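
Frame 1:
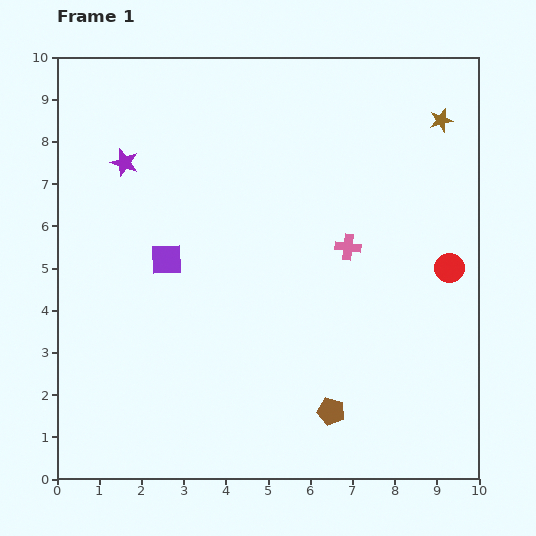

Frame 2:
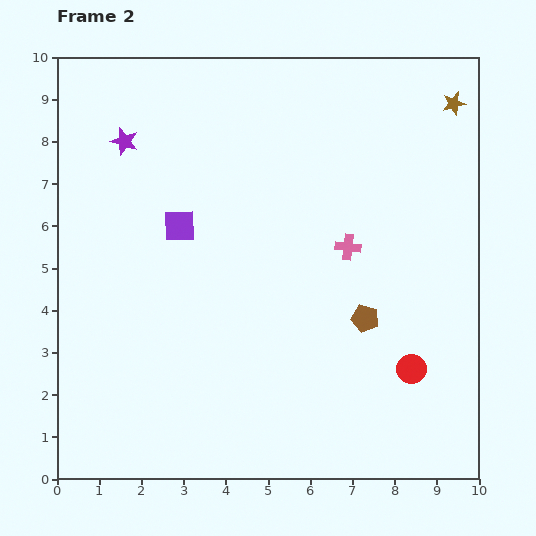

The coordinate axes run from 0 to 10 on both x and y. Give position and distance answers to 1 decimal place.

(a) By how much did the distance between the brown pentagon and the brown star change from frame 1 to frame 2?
-1.9

Distance in frame 1: 7.4. Distance in frame 2: 5.5.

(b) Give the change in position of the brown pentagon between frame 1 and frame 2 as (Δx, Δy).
(0.8, 2.2)

The brown pentagon was at (6.5, 1.6) in frame 1 and (7.3, 3.8) in frame 2.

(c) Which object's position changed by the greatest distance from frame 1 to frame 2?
the red circle

(moved 2.6; next 2.3)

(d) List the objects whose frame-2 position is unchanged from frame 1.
the pink cross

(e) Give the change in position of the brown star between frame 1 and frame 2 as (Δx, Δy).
(0.3, 0.4)

The brown star was at (9.1, 8.5) in frame 1 and (9.4, 8.9) in frame 2.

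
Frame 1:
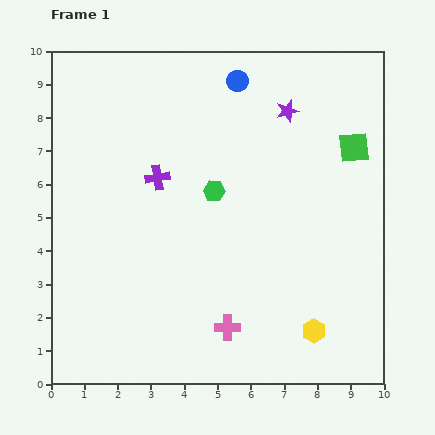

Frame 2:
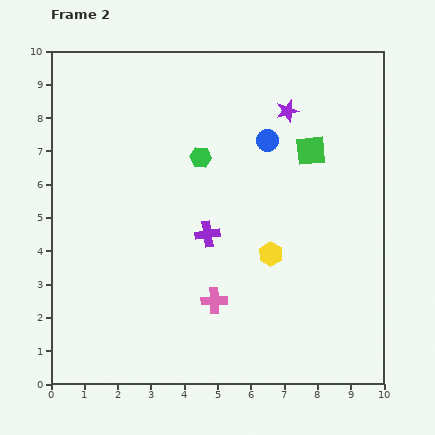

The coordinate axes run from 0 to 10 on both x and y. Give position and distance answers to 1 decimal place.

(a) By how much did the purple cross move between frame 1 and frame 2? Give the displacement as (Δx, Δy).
(1.5, -1.7)

The purple cross was at (3.2, 6.2) in frame 1 and (4.7, 4.5) in frame 2.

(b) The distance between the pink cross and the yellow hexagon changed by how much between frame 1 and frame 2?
-0.4

Distance in frame 1: 2.6. Distance in frame 2: 2.2.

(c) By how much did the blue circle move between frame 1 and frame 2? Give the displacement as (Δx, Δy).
(0.9, -1.8)

The blue circle was at (5.6, 9.1) in frame 1 and (6.5, 7.3) in frame 2.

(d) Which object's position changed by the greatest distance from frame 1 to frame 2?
the yellow hexagon

(moved 2.6; next 2.3)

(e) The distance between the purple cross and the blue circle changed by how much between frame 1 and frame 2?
-0.5

Distance in frame 1: 3.8. Distance in frame 2: 3.3.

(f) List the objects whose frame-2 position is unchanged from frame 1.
the purple star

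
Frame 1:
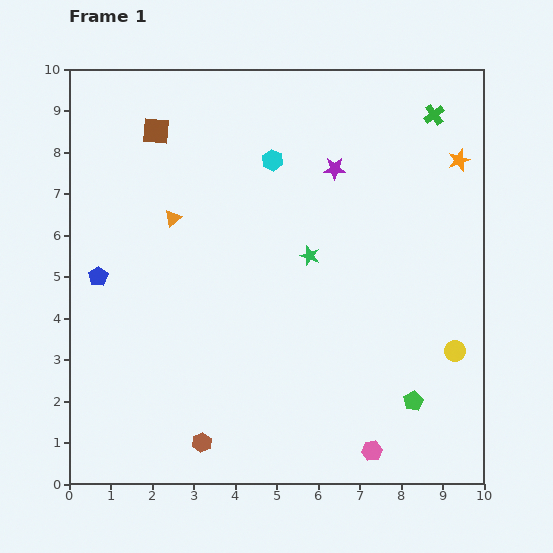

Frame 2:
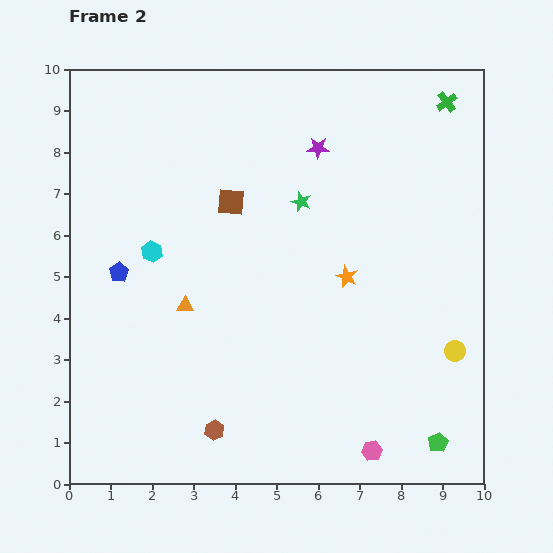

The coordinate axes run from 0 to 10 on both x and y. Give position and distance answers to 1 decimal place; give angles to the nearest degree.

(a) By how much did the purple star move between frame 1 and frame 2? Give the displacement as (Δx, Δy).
(-0.4, 0.5)

The purple star was at (6.4, 7.6) in frame 1 and (6.0, 8.1) in frame 2.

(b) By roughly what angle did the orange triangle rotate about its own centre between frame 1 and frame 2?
38° clockwise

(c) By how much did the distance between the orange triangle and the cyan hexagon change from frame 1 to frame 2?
-1.3

Distance in frame 1: 2.8. Distance in frame 2: 1.5.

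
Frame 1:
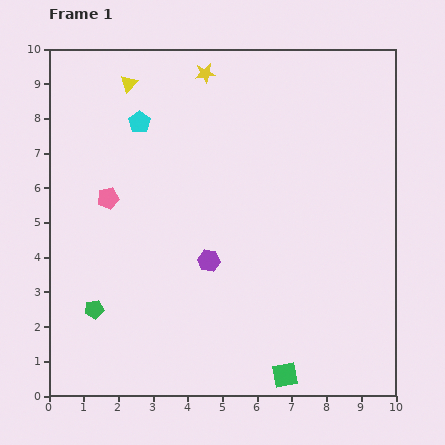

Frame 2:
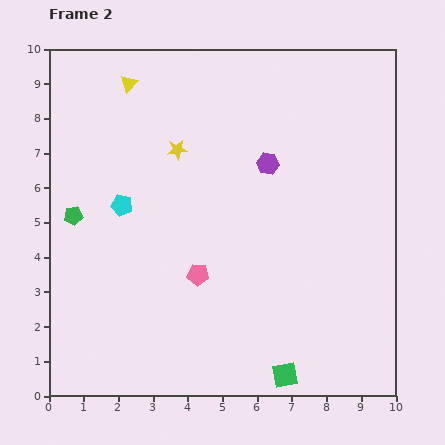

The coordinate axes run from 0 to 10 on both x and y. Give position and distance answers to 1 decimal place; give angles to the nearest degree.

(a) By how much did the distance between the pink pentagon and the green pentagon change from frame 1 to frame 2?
+0.8

Distance in frame 1: 3.2. Distance in frame 2: 4.0.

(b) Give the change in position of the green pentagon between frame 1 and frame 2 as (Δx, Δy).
(-0.6, 2.7)

The green pentagon was at (1.3, 2.5) in frame 1 and (0.7, 5.2) in frame 2.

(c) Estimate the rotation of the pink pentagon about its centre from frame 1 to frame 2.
18° clockwise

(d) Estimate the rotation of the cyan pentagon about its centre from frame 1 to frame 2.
22° counter-clockwise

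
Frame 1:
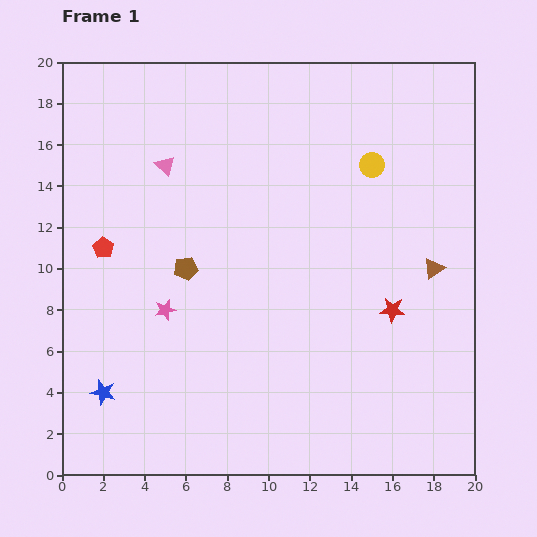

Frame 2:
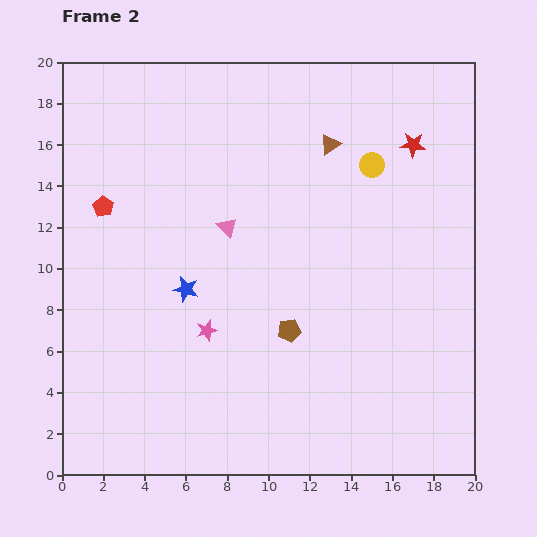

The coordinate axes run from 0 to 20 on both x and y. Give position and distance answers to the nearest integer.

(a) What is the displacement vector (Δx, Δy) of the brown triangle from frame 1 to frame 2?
(-5, 6)

The brown triangle was at (18, 10) in frame 1 and (13, 16) in frame 2.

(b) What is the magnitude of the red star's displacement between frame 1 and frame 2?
8

The red star moved from (16, 8) to (17, 16), a distance of √(1² + 8²) ≈ 8.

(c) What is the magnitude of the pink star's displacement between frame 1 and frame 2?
2

The pink star moved from (5, 8) to (7, 7), a distance of √(2² + 1²) ≈ 2.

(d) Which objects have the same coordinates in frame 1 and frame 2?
the yellow circle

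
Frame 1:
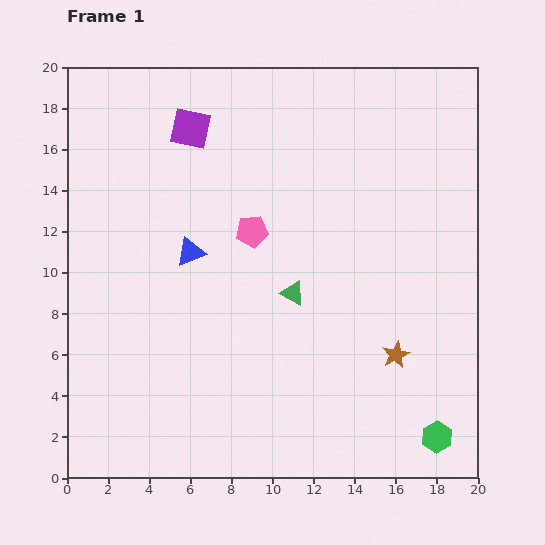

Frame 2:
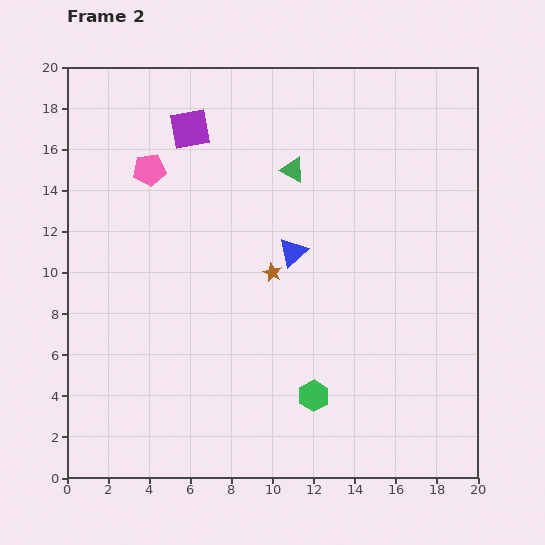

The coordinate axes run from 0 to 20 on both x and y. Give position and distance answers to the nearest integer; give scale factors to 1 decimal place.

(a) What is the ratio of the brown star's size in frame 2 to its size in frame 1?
0.7×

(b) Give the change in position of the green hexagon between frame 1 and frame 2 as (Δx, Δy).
(-6, 2)

The green hexagon was at (18, 2) in frame 1 and (12, 4) in frame 2.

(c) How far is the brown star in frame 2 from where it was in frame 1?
7

The brown star moved from (16, 6) to (10, 10), a distance of √(6² + 4²) ≈ 7.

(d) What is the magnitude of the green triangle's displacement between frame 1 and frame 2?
6

The green triangle moved from (11, 9) to (11, 15), a distance of √(0² + 6²) ≈ 6.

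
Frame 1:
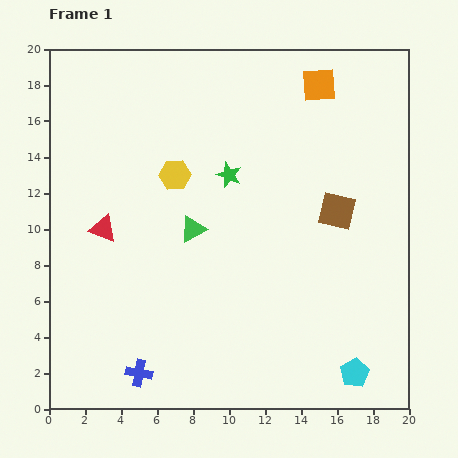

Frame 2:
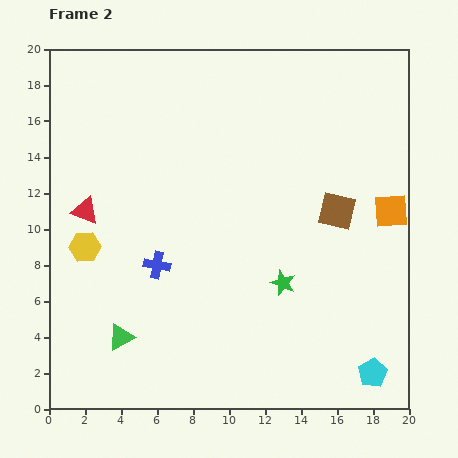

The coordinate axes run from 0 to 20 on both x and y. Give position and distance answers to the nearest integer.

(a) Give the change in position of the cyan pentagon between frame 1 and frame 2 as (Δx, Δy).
(1, 0)

The cyan pentagon was at (17, 2) in frame 1 and (18, 2) in frame 2.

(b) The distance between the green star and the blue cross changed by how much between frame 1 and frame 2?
-5

Distance in frame 1: 12. Distance in frame 2: 7.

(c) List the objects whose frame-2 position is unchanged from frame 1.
the brown square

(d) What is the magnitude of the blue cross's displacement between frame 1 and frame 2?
6

The blue cross moved from (5, 2) to (6, 8), a distance of √(1² + 6²) ≈ 6.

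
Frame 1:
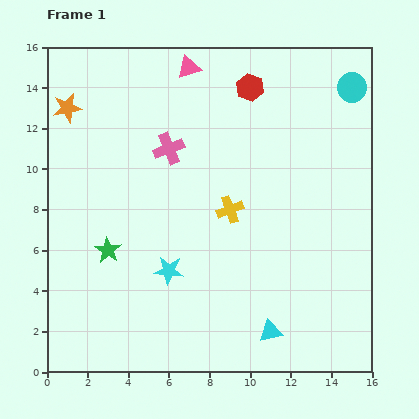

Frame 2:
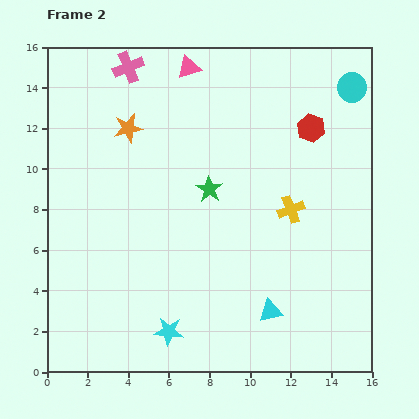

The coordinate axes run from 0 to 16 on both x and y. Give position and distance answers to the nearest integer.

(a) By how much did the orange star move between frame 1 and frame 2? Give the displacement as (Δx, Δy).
(3, -1)

The orange star was at (1, 13) in frame 1 and (4, 12) in frame 2.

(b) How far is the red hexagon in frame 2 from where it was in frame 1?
4

The red hexagon moved from (10, 14) to (13, 12), a distance of √(3² + 2²) ≈ 4.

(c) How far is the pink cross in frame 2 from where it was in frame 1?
4

The pink cross moved from (6, 11) to (4, 15), a distance of √(2² + 4²) ≈ 4.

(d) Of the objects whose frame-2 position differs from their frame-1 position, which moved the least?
the cyan triangle

(moved 1)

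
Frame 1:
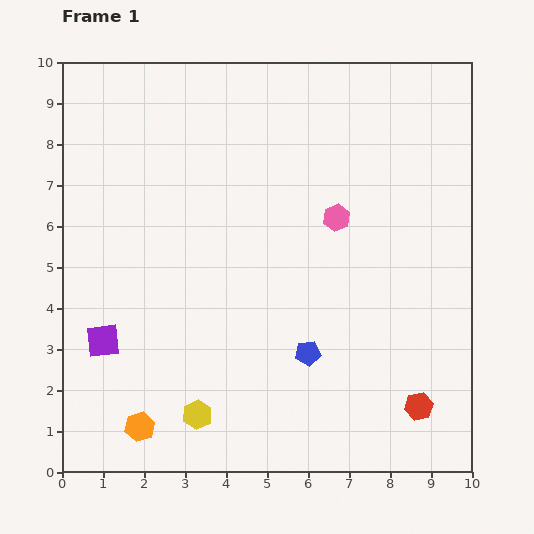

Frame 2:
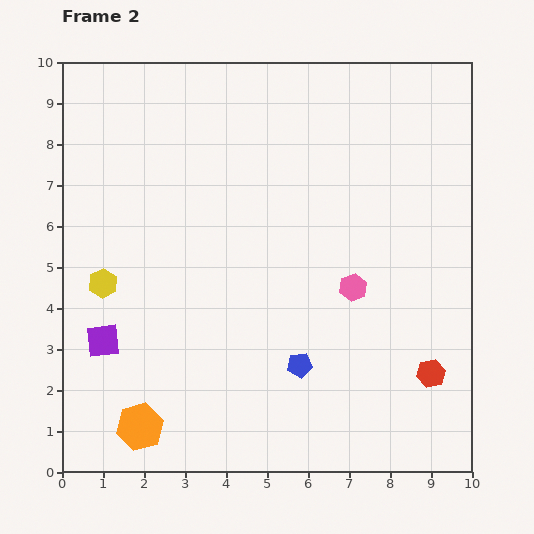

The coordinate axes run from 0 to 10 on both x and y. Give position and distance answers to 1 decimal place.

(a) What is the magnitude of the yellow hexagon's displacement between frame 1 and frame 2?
3.9

The yellow hexagon moved from (3.3, 1.4) to (1.0, 4.6), a distance of √(2.3² + 3.2²) ≈ 3.9.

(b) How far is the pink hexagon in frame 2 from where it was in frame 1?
1.7

The pink hexagon moved from (6.7, 6.2) to (7.1, 4.5), a distance of √(0.4² + 1.7²) ≈ 1.7.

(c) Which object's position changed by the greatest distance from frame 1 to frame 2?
the yellow hexagon

(moved 3.9; next 1.7)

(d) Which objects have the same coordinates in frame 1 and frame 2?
the orange hexagon, the purple square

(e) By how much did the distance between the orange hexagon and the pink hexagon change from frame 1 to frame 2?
-0.8

Distance in frame 1: 7.0. Distance in frame 2: 6.2.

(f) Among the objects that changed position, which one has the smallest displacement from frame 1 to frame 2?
the blue pentagon

(moved 0.4)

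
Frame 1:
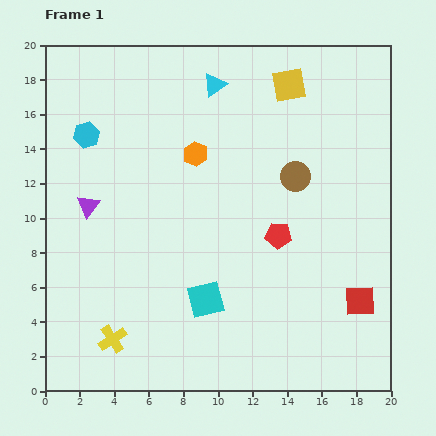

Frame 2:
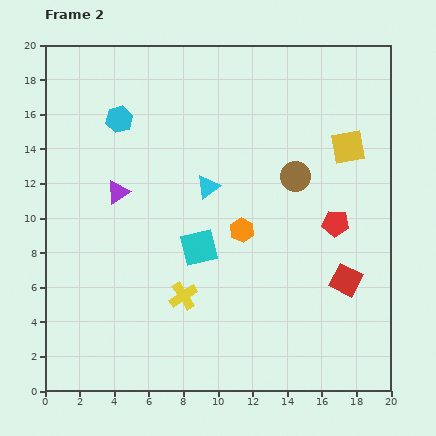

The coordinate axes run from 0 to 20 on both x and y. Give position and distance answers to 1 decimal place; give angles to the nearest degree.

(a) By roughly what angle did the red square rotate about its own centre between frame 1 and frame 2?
30° clockwise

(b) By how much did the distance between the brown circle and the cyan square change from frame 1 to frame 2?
-1.9

Distance in frame 1: 8.8. Distance in frame 2: 6.9.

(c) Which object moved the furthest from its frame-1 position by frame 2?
the cyan triangle

(moved 5.9; next 5.2)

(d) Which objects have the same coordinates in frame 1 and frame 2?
the brown circle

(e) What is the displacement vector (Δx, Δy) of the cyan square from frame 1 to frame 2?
(-0.4, 3.0)

The cyan square was at (9.3, 5.3) in frame 1 and (8.9, 8.3) in frame 2.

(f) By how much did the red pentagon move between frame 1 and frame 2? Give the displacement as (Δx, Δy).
(3.3, 0.7)

The red pentagon was at (13.5, 9.0) in frame 1 and (16.8, 9.7) in frame 2.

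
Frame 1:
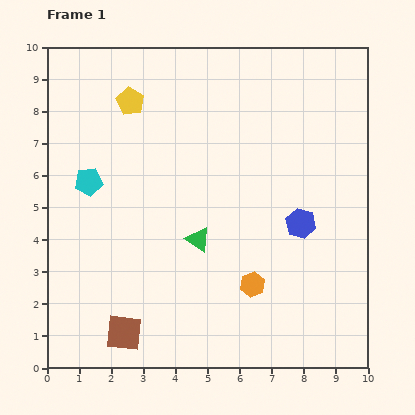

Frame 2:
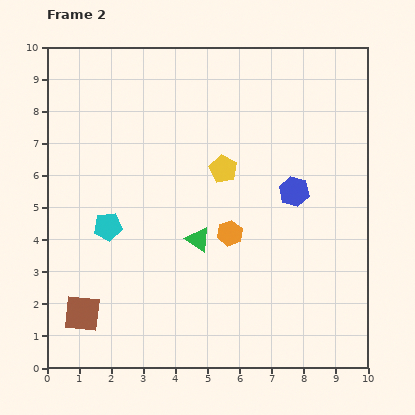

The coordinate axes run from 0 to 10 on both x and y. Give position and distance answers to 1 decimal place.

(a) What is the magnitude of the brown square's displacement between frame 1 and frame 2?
1.4

The brown square moved from (2.4, 1.1) to (1.1, 1.7), a distance of √(1.3² + 0.6²) ≈ 1.4.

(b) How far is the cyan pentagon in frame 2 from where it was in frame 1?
1.5

The cyan pentagon moved from (1.3, 5.8) to (1.9, 4.4), a distance of √(0.6² + 1.4²) ≈ 1.5.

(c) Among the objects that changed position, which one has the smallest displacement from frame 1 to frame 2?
the blue hexagon

(moved 1.0)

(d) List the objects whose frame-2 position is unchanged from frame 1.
the green triangle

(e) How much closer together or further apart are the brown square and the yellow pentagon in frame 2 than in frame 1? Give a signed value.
-0.9

Distance in frame 1: 7.2. Distance in frame 2: 6.3.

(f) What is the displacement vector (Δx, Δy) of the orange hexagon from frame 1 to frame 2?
(-0.7, 1.6)

The orange hexagon was at (6.4, 2.6) in frame 1 and (5.7, 4.2) in frame 2.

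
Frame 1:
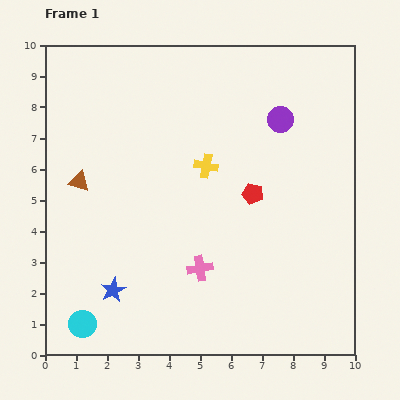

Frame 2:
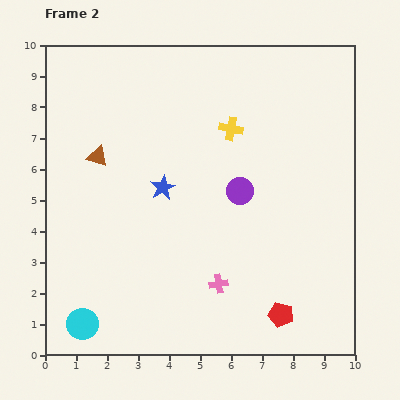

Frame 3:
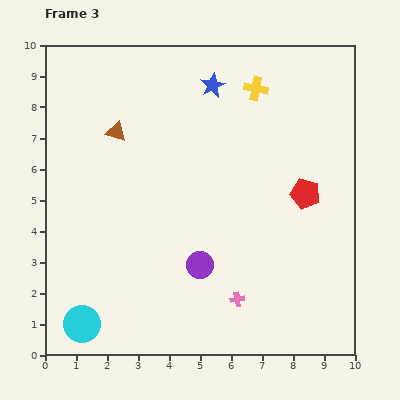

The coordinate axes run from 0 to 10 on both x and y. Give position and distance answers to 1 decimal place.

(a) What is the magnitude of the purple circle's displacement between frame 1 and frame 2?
2.6

The purple circle moved from (7.6, 7.6) to (6.3, 5.3), a distance of √(1.3² + 2.3²) ≈ 2.6.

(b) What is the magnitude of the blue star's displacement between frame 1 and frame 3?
7.3

The blue star moved from (2.2, 2.1) to (5.4, 8.7), a distance of √(3.2² + 6.6²) ≈ 7.3.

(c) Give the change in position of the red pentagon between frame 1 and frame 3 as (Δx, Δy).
(1.7, 0.0)

The red pentagon was at (6.7, 5.2) in frame 1 and (8.4, 5.2) in frame 3.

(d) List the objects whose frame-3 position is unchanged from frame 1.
the cyan circle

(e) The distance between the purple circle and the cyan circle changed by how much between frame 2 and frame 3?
-2.5

Distance in frame 2: 6.7. Distance in frame 3: 4.2.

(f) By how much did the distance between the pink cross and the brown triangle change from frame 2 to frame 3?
+1.0

Distance in frame 2: 5.7. Distance in frame 3: 6.7.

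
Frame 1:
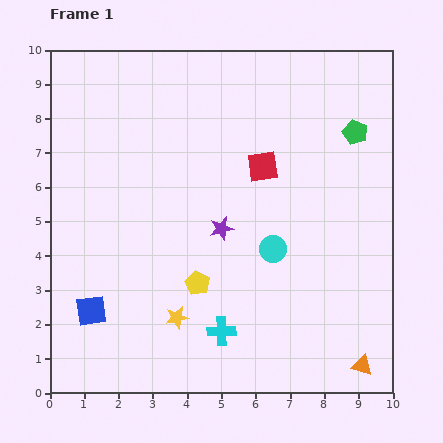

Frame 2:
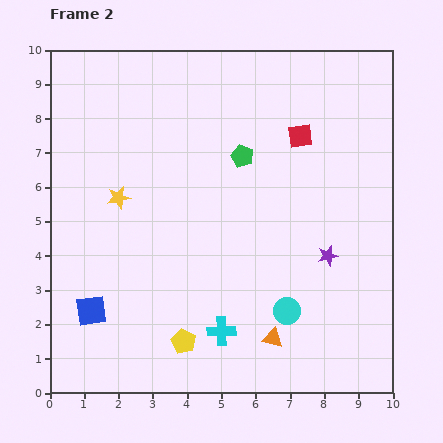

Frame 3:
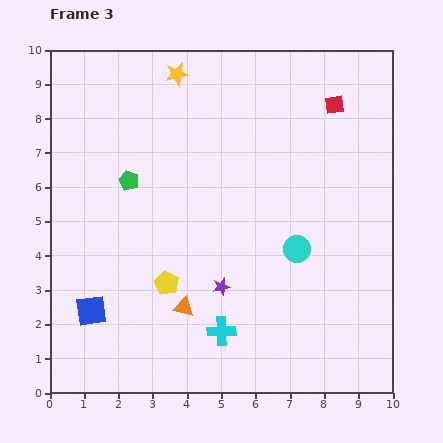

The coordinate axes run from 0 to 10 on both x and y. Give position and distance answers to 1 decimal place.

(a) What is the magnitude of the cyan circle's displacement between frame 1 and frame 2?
1.8

The cyan circle moved from (6.5, 4.2) to (6.9, 2.4), a distance of √(0.4² + 1.8²) ≈ 1.8.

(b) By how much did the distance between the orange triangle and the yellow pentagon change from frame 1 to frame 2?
-2.8

Distance in frame 1: 5.4. Distance in frame 2: 2.6.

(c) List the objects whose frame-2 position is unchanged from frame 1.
the blue square, the cyan cross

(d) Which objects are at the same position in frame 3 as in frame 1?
the blue square, the cyan cross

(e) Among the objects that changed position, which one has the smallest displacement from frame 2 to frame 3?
the red square

(moved 1.3)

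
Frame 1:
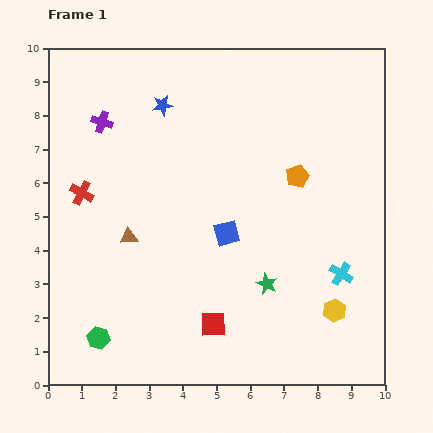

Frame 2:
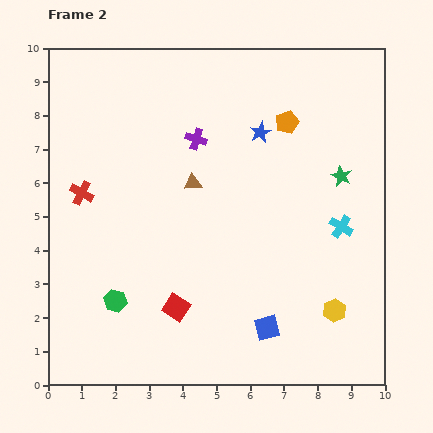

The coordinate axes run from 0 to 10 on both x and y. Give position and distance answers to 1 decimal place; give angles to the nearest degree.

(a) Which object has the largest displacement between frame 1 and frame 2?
the green star

(moved 3.9; next 3.0)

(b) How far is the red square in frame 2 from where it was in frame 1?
1.2

The red square moved from (4.9, 1.8) to (3.8, 2.3), a distance of √(1.1² + 0.5²) ≈ 1.2.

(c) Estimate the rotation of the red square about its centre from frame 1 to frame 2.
33° clockwise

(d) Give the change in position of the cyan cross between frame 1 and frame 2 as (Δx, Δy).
(0.0, 1.4)

The cyan cross was at (8.7, 3.3) in frame 1 and (8.7, 4.7) in frame 2.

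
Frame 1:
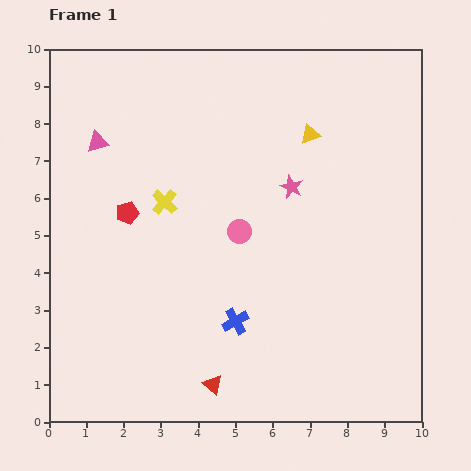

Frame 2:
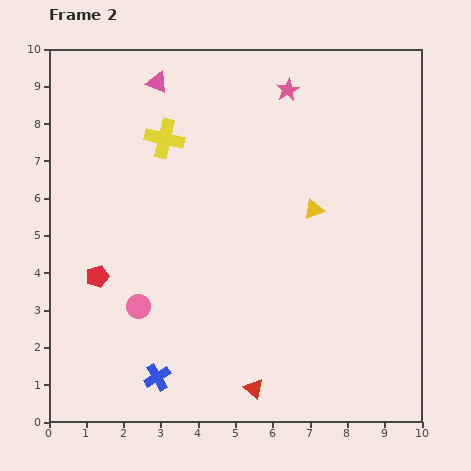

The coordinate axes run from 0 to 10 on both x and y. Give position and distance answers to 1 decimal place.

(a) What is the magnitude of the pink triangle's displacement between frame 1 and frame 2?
2.3

The pink triangle moved from (1.3, 7.5) to (2.9, 9.1), a distance of √(1.6² + 1.6²) ≈ 2.3.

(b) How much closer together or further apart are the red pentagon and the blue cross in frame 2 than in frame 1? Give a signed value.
-1.0

Distance in frame 1: 4.1. Distance in frame 2: 3.1.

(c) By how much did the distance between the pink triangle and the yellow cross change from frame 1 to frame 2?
-0.9

Distance in frame 1: 2.4. Distance in frame 2: 1.5.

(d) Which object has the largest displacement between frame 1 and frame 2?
the pink circle

(moved 3.4; next 2.6)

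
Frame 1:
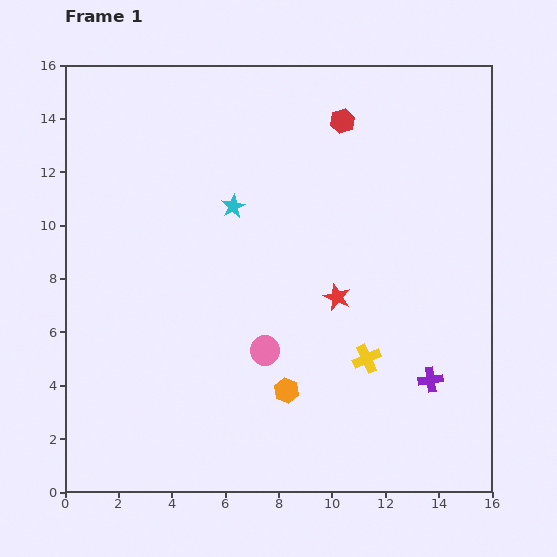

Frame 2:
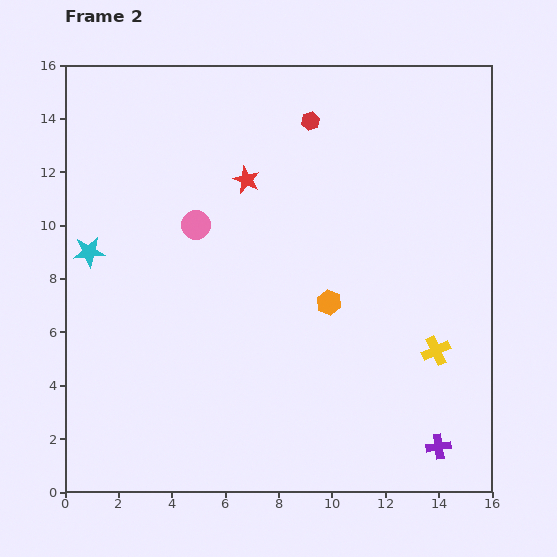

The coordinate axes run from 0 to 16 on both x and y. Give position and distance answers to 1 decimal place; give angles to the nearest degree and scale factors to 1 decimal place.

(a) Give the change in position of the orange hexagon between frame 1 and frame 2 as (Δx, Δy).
(1.6, 3.3)

The orange hexagon was at (8.3, 3.8) in frame 1 and (9.9, 7.1) in frame 2.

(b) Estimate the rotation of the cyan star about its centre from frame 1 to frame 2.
22° clockwise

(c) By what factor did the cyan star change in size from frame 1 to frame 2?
1.3×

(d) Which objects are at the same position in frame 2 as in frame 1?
none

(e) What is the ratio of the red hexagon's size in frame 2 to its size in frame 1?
0.7×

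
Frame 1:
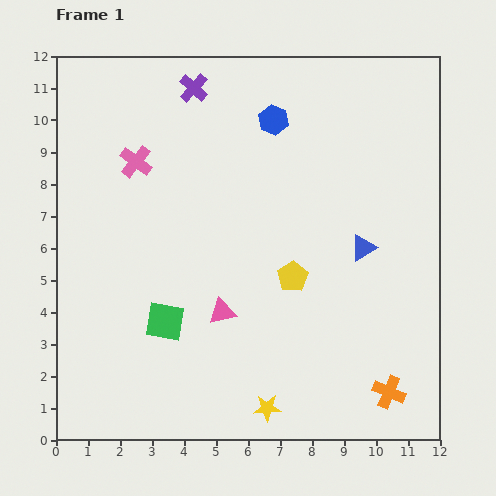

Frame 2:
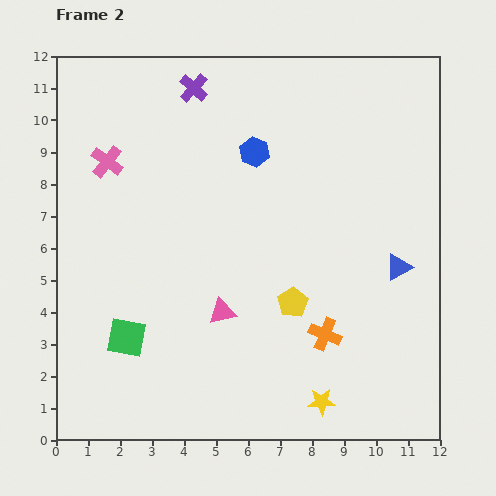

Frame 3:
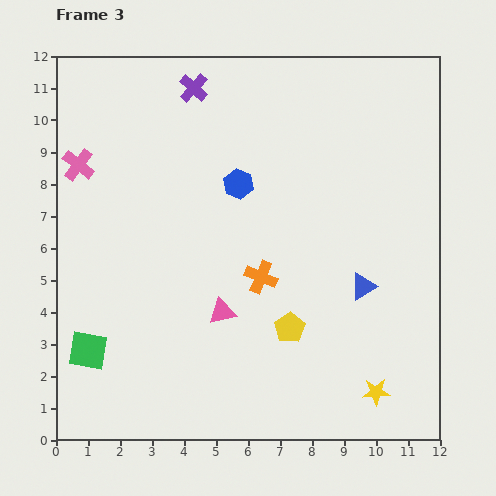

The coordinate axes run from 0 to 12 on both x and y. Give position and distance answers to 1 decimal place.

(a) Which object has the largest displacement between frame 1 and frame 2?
the orange cross

(moved 2.7; next 1.7)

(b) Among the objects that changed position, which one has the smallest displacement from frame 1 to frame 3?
the blue triangle

(moved 1.2)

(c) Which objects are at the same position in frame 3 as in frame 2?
the purple cross, the pink triangle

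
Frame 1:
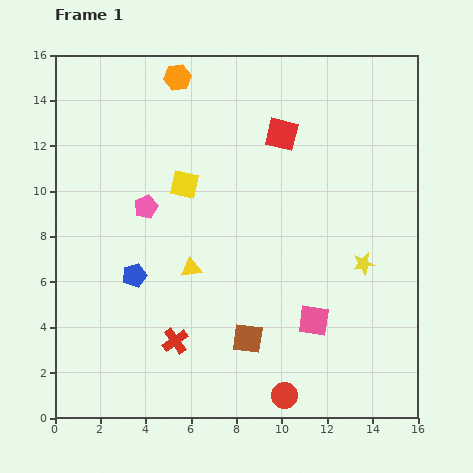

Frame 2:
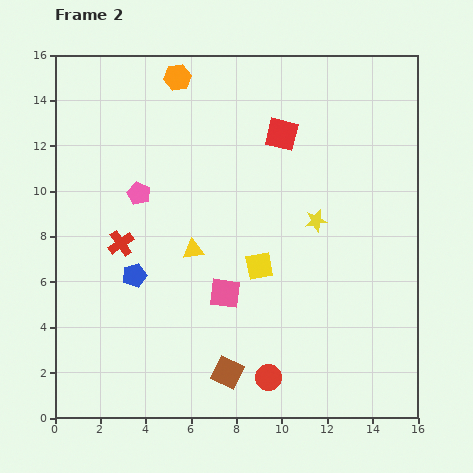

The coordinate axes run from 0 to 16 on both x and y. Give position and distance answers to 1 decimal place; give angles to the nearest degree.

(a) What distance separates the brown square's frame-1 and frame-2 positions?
1.7

The brown square moved from (8.5, 3.5) to (7.6, 2.0), a distance of √(0.9² + 1.5²) ≈ 1.7.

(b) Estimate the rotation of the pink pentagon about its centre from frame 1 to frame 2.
25° counter-clockwise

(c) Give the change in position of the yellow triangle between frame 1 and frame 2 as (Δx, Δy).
(0.1, 0.8)

The yellow triangle was at (6.0, 6.6) in frame 1 and (6.1, 7.4) in frame 2.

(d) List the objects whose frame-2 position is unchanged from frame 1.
the red square, the orange hexagon, the blue pentagon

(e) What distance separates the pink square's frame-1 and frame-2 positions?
4.1

The pink square moved from (11.4, 4.3) to (7.5, 5.5), a distance of √(3.9² + 1.2²) ≈ 4.1.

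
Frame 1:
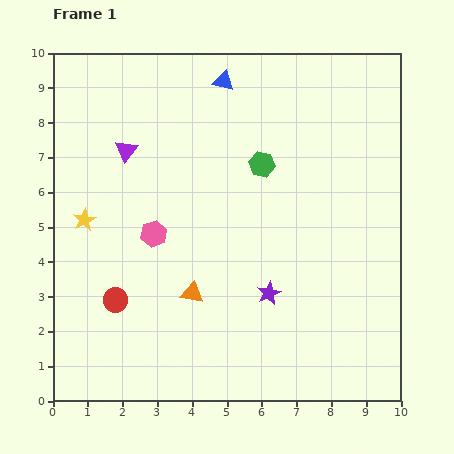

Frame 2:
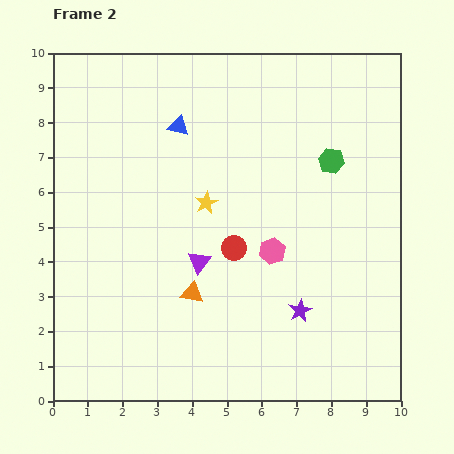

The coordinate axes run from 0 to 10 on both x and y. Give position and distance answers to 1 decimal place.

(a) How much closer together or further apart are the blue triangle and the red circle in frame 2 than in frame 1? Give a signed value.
-3.2

Distance in frame 1: 7.0. Distance in frame 2: 3.8.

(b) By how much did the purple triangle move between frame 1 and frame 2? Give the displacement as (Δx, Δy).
(2.1, -3.2)

The purple triangle was at (2.1, 7.2) in frame 1 and (4.2, 4.0) in frame 2.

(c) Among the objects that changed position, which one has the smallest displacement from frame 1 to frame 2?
the purple star

(moved 1.0)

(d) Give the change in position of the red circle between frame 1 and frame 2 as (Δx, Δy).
(3.4, 1.5)

The red circle was at (1.8, 2.9) in frame 1 and (5.2, 4.4) in frame 2.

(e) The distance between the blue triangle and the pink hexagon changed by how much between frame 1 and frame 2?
-0.3

Distance in frame 1: 4.8. Distance in frame 2: 4.5.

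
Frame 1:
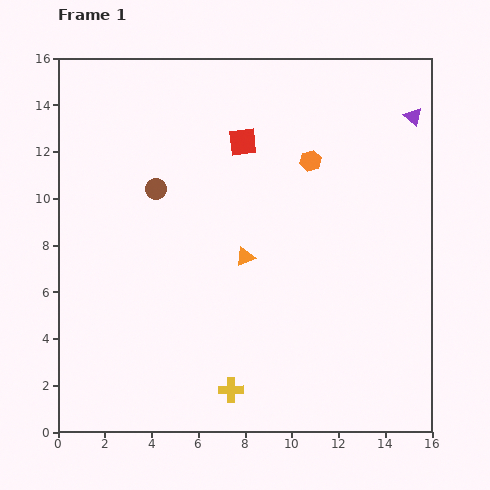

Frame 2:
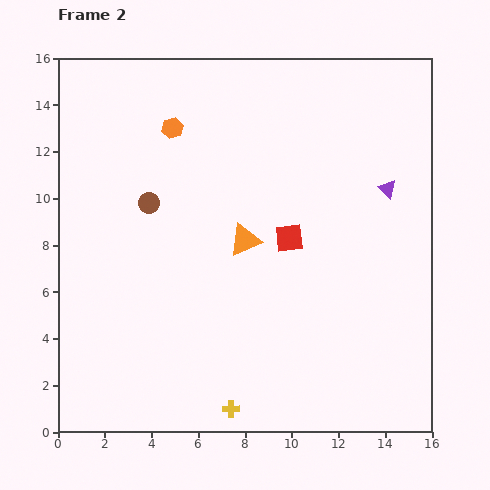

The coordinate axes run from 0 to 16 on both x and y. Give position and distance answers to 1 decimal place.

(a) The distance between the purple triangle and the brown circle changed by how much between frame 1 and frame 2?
-1.2

Distance in frame 1: 11.4. Distance in frame 2: 10.2.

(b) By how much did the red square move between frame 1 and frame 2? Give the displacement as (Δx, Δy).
(2.0, -4.1)

The red square was at (7.9, 12.4) in frame 1 and (9.9, 8.3) in frame 2.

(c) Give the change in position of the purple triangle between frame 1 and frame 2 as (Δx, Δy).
(-1.1, -3.1)

The purple triangle was at (15.2, 13.5) in frame 1 and (14.1, 10.4) in frame 2.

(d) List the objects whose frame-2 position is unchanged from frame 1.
none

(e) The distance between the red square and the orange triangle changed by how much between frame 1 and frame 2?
-3.0

Distance in frame 1: 4.9. Distance in frame 2: 1.9.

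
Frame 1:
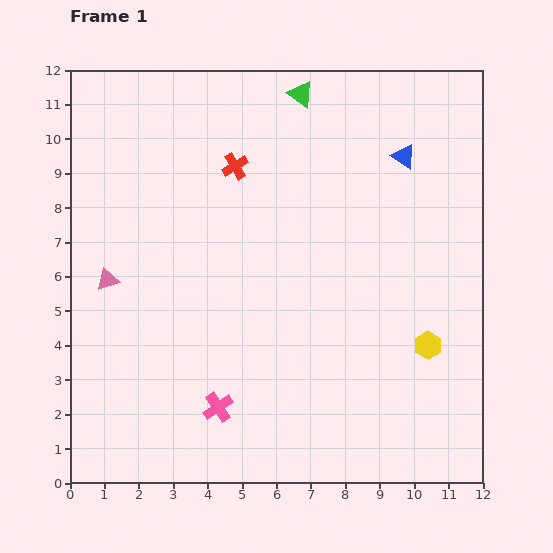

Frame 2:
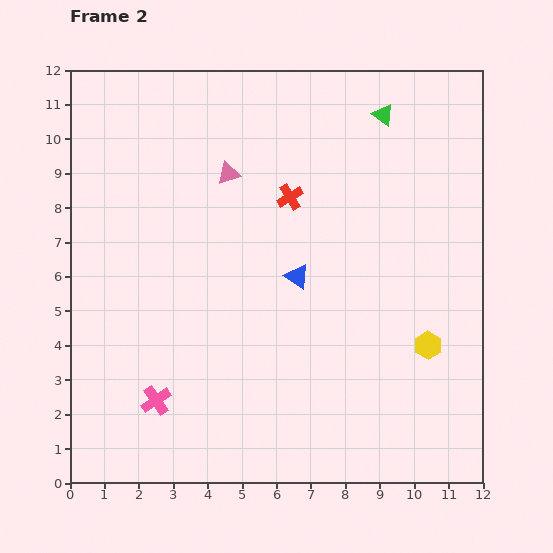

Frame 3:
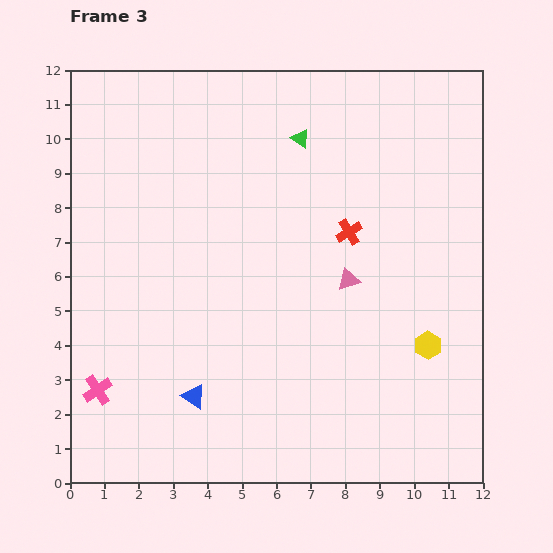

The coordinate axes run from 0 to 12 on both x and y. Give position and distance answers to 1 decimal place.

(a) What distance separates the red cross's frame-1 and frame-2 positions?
1.8

The red cross moved from (4.8, 9.2) to (6.4, 8.3), a distance of √(1.6² + 0.9²) ≈ 1.8.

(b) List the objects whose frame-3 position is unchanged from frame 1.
the yellow hexagon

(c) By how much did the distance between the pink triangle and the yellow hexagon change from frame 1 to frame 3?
-6.5

Distance in frame 1: 9.5. Distance in frame 3: 3.0.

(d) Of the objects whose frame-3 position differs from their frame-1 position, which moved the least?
the green triangle

(moved 1.3)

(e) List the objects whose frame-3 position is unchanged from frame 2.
the yellow hexagon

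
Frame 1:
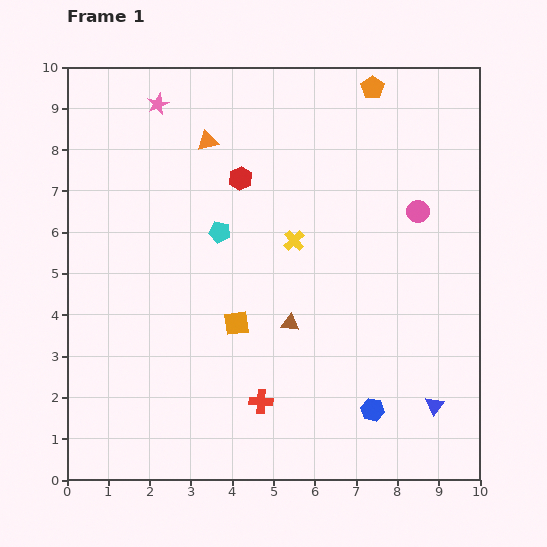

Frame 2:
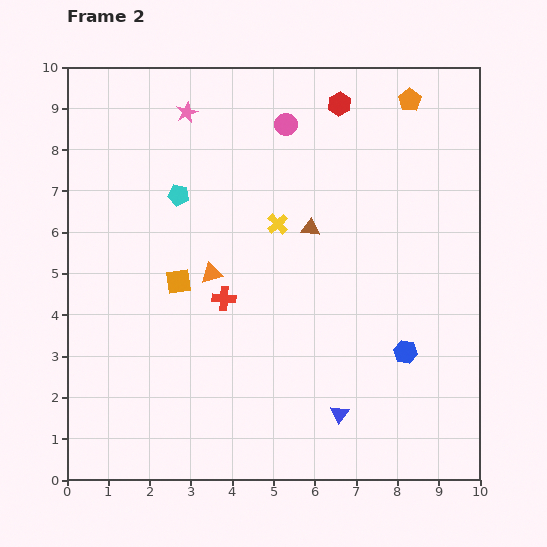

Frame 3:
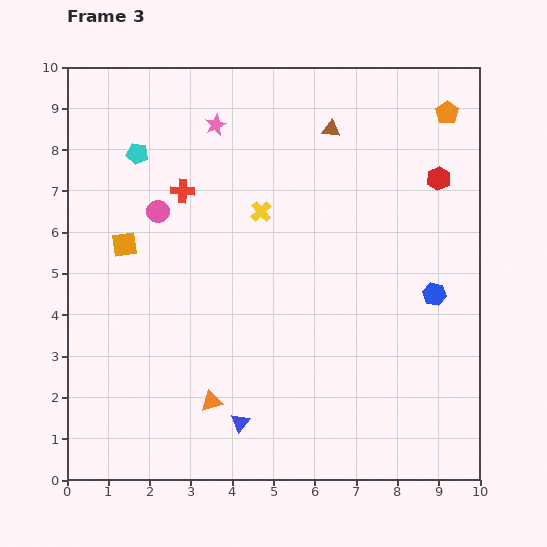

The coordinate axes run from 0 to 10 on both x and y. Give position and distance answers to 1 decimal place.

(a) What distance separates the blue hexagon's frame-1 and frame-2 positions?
1.6

The blue hexagon moved from (7.4, 1.7) to (8.2, 3.1), a distance of √(0.8² + 1.4²) ≈ 1.6.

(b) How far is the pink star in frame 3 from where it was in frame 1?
1.5

The pink star moved from (2.2, 9.1) to (3.6, 8.6), a distance of √(1.4² + 0.5²) ≈ 1.5.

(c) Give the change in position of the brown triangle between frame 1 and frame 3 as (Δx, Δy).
(1.0, 4.7)

The brown triangle was at (5.4, 3.8) in frame 1 and (6.4, 8.5) in frame 3.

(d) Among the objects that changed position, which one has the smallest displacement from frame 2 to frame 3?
the yellow cross

(moved 0.5)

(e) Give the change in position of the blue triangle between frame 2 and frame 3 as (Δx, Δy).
(-2.4, -0.2)

The blue triangle was at (6.6, 1.6) in frame 2 and (4.2, 1.4) in frame 3.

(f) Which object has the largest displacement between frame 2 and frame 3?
the pink circle

(moved 3.7; next 3.1)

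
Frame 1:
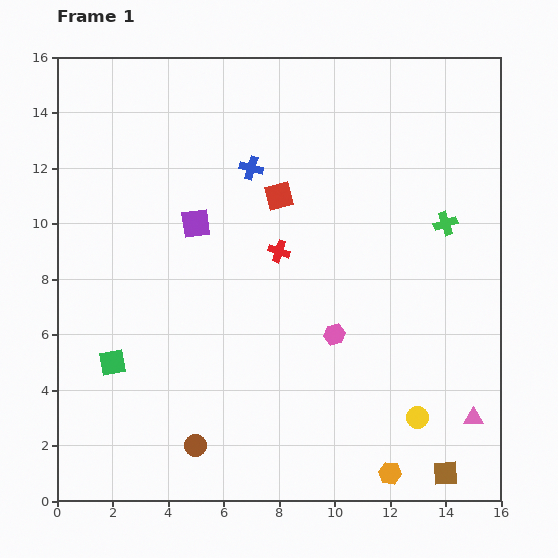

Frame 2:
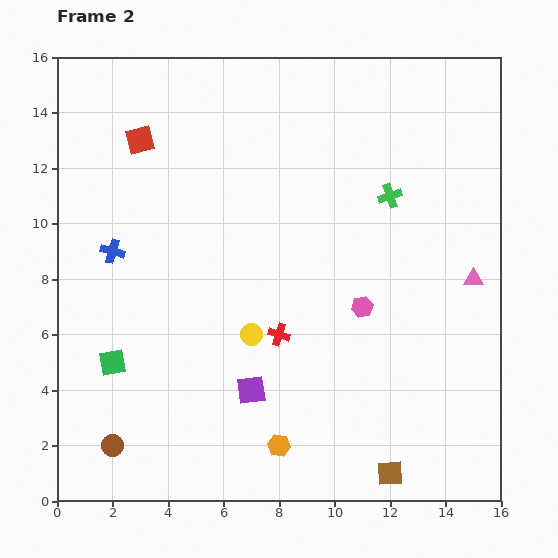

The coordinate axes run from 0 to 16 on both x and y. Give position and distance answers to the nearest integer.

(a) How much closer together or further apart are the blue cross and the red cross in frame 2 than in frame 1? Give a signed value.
+4

Distance in frame 1: 3. Distance in frame 2: 7.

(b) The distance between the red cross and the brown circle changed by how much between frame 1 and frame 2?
-1

Distance in frame 1: 8. Distance in frame 2: 7.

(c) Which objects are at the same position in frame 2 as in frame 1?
the green square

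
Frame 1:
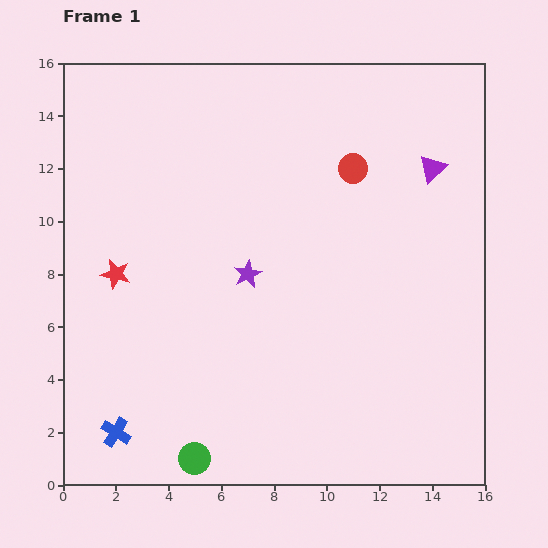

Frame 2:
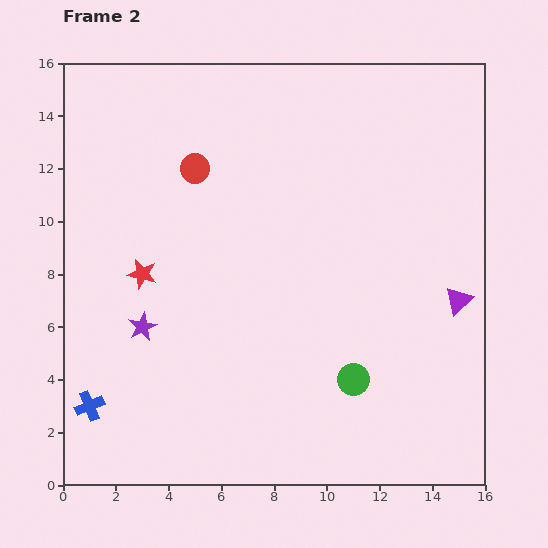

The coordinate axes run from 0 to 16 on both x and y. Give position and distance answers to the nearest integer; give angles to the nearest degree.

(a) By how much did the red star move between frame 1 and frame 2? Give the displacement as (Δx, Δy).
(1, 0)

The red star was at (2, 8) in frame 1 and (3, 8) in frame 2.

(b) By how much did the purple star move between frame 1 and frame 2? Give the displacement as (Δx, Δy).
(-4, -2)

The purple star was at (7, 8) in frame 1 and (3, 6) in frame 2.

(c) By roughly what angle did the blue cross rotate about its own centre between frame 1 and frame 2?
36° clockwise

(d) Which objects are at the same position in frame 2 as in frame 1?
none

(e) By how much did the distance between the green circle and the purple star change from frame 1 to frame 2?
+1

Distance in frame 1: 7. Distance in frame 2: 8.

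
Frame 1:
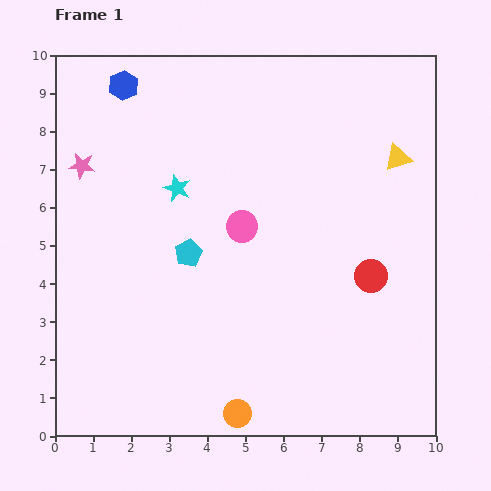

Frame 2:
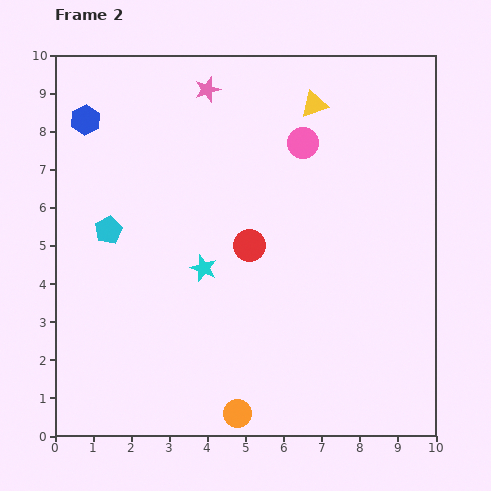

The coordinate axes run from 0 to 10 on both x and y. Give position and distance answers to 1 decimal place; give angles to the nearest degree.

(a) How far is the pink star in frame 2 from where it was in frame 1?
3.9

The pink star moved from (0.7, 7.1) to (4.0, 9.1), a distance of √(3.3² + 2.0²) ≈ 3.9.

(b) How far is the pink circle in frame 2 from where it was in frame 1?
2.7

The pink circle moved from (4.9, 5.5) to (6.5, 7.7), a distance of √(1.6² + 2.2²) ≈ 2.7.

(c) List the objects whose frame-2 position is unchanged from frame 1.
the orange circle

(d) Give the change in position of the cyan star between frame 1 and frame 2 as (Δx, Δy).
(0.7, -2.1)

The cyan star was at (3.2, 6.5) in frame 1 and (3.9, 4.4) in frame 2.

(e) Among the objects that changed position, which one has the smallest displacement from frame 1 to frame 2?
the blue hexagon

(moved 1.3)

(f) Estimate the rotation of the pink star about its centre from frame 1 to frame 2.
25° counter-clockwise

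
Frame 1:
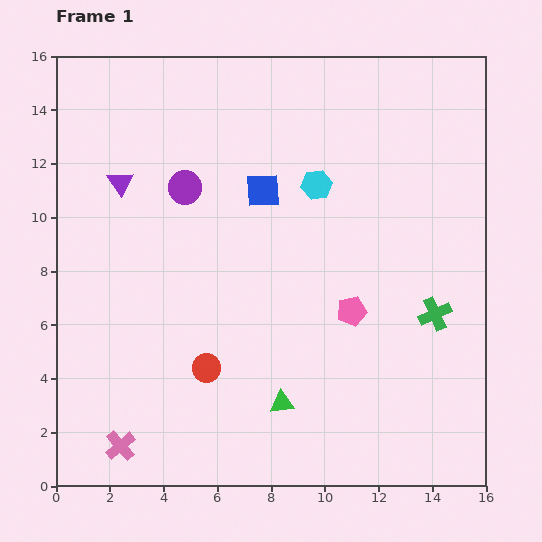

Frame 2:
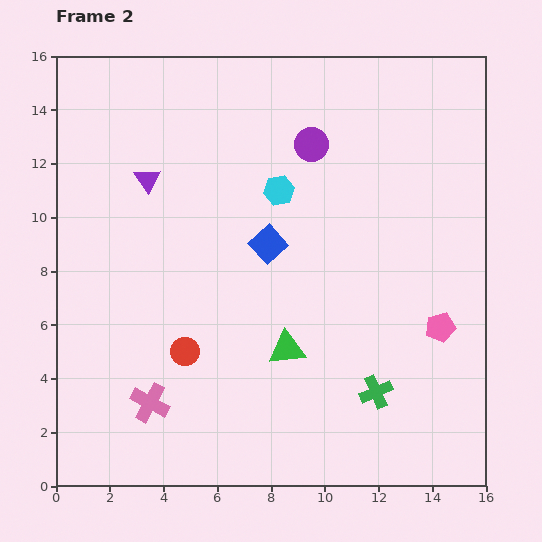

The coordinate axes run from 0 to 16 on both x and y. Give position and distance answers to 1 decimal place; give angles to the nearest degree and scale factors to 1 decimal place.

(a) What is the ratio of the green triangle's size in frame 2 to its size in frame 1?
1.5×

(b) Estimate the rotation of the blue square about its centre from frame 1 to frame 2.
40° counter-clockwise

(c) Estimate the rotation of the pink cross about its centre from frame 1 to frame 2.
22° counter-clockwise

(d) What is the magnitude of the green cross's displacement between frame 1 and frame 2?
3.6

The green cross moved from (14.1, 6.4) to (11.9, 3.5), a distance of √(2.2² + 2.9²) ≈ 3.6.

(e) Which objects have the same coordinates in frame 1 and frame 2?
none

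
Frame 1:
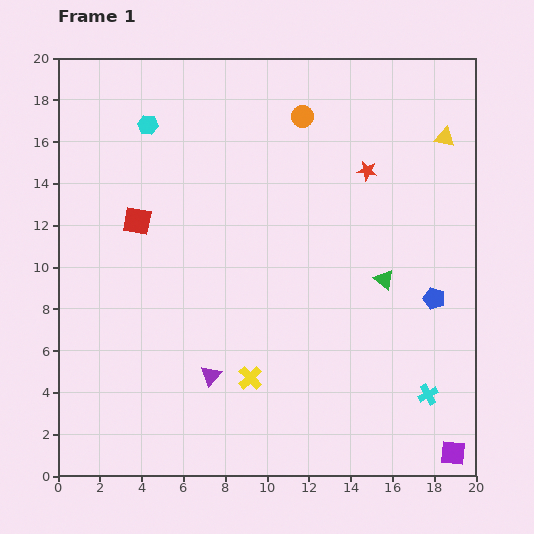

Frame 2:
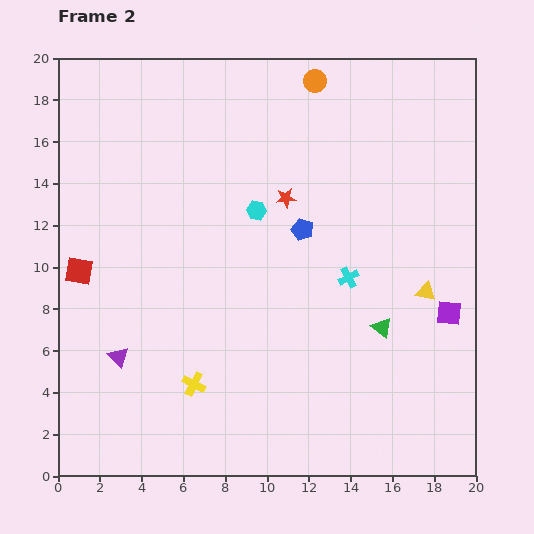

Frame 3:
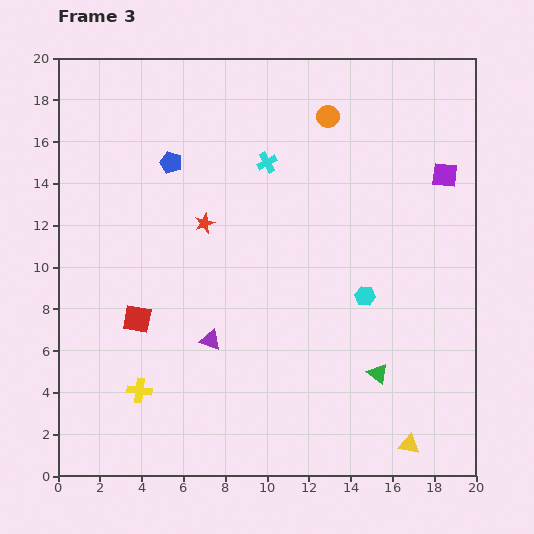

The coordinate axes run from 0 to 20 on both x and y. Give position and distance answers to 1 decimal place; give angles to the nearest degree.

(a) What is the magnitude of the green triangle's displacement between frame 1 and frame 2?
2.3

The green triangle moved from (15.6, 9.4) to (15.5, 7.1), a distance of √(0.1² + 2.3²) ≈ 2.3.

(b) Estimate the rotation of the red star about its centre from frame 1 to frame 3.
31° counter-clockwise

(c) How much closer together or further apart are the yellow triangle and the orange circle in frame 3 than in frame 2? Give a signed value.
+4.8

Distance in frame 2: 11.4. Distance in frame 3: 16.2.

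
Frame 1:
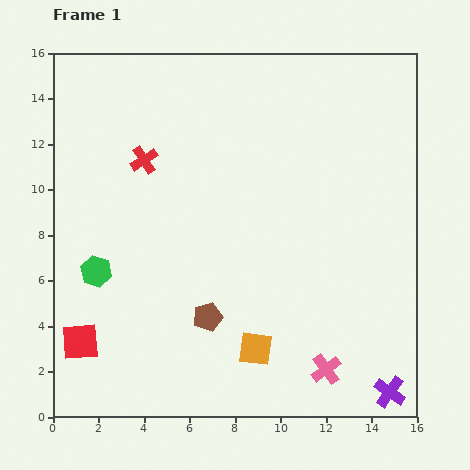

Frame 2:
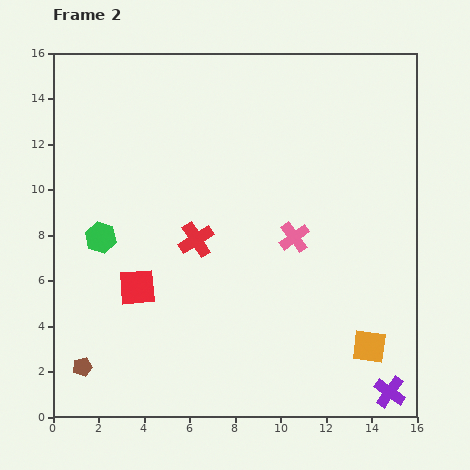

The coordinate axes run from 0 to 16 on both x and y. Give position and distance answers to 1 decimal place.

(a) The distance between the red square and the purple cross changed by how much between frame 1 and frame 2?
-1.8

Distance in frame 1: 13.8. Distance in frame 2: 12.0.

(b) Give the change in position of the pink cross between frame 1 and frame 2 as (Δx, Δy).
(-1.4, 5.8)

The pink cross was at (12.0, 2.1) in frame 1 and (10.6, 7.9) in frame 2.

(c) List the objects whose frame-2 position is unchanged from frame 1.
the purple cross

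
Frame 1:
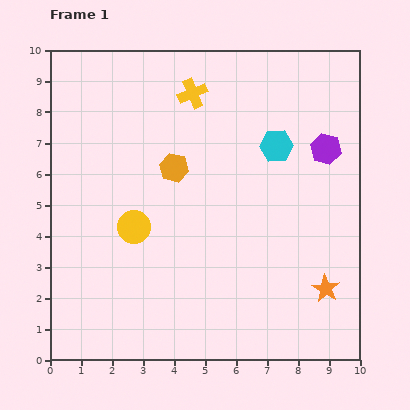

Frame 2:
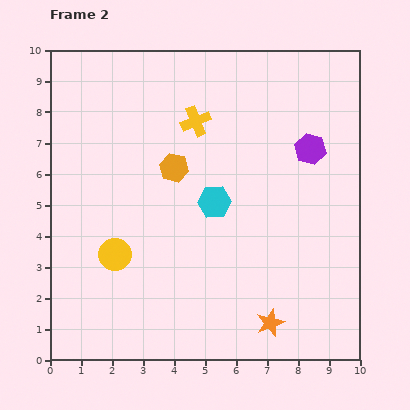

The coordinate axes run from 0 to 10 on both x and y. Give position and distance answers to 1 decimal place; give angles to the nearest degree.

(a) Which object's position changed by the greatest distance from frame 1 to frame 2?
the cyan hexagon

(moved 2.7; next 2.1)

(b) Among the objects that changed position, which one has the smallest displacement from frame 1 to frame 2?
the purple hexagon

(moved 0.5)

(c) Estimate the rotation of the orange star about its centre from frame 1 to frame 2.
20° clockwise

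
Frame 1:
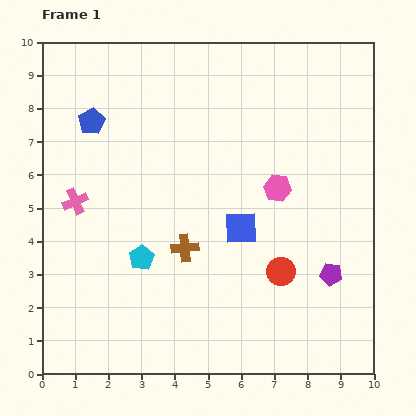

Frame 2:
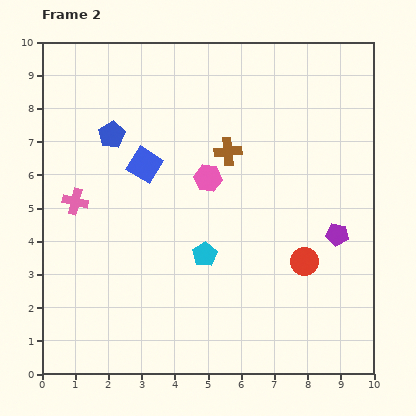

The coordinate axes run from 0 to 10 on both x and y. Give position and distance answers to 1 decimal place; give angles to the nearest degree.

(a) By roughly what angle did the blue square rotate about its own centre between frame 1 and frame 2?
34° clockwise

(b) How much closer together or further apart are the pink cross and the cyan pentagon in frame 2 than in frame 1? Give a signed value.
+1.6

Distance in frame 1: 2.6. Distance in frame 2: 4.2.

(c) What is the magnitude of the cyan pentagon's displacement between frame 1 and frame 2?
1.9

The cyan pentagon moved from (3.0, 3.5) to (4.9, 3.6), a distance of √(1.9² + 0.1²) ≈ 1.9.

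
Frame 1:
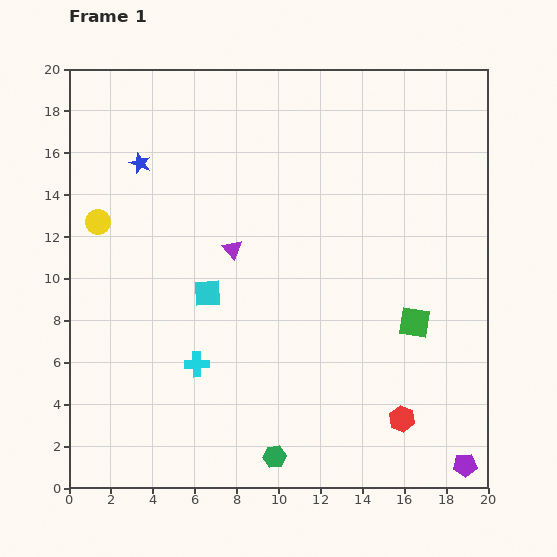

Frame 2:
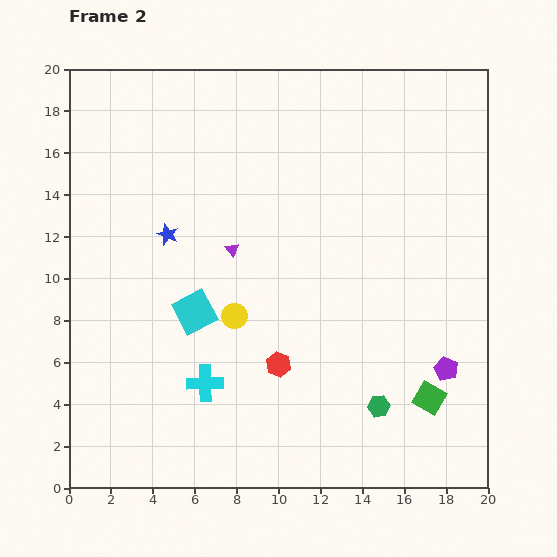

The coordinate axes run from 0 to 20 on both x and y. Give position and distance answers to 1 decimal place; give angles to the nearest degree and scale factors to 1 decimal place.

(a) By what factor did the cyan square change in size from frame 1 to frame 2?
1.5×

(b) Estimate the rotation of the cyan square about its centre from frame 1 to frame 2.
26° counter-clockwise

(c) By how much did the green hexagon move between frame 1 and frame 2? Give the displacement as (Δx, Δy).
(5.0, 2.4)

The green hexagon was at (9.8, 1.5) in frame 1 and (14.8, 3.9) in frame 2.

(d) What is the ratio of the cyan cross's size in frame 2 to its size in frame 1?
1.5×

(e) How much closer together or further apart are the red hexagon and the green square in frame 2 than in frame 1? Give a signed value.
+2.8

Distance in frame 1: 4.6. Distance in frame 2: 7.4.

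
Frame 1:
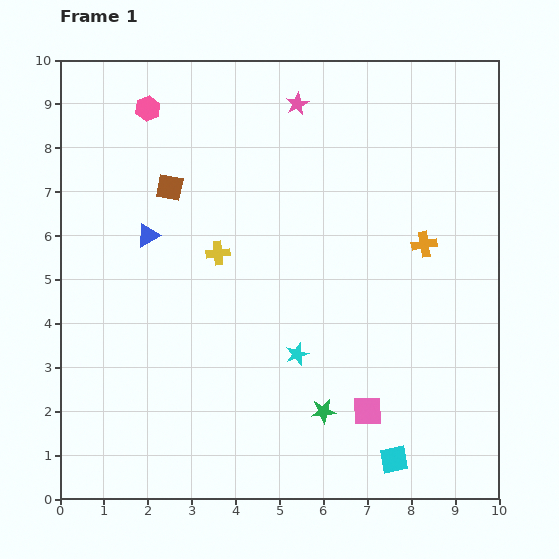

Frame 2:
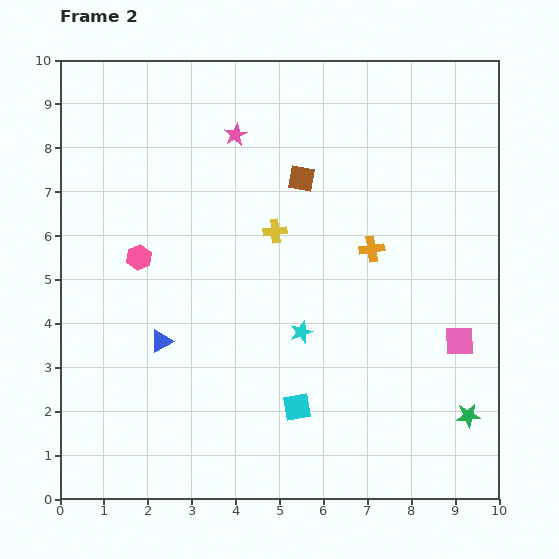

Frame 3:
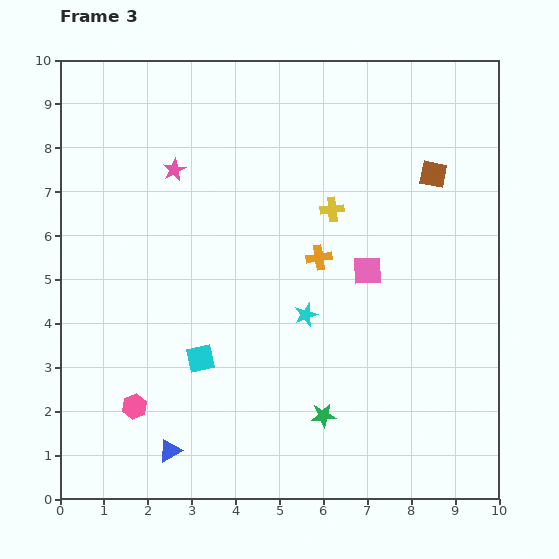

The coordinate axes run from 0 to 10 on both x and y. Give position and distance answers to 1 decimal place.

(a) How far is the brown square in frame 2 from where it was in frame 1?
3.0

The brown square moved from (2.5, 7.1) to (5.5, 7.3), a distance of √(3.0² + 0.2²) ≈ 3.0.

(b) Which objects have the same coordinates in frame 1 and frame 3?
none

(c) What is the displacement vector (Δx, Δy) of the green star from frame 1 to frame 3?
(0.0, -0.1)

The green star was at (6.0, 2.0) in frame 1 and (6.0, 1.9) in frame 3.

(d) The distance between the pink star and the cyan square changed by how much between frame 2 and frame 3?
-2.1

Distance in frame 2: 6.4. Distance in frame 3: 4.3.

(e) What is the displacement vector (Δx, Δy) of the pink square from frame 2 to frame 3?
(-2.1, 1.6)

The pink square was at (9.1, 3.6) in frame 2 and (7.0, 5.2) in frame 3.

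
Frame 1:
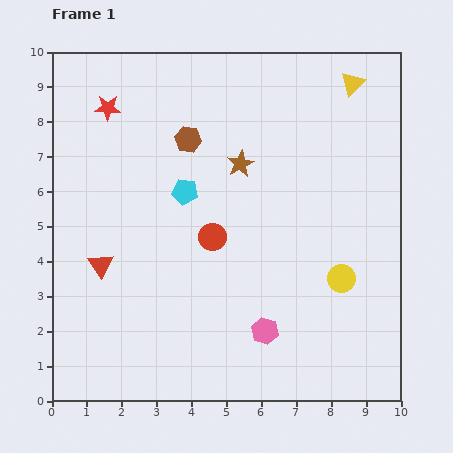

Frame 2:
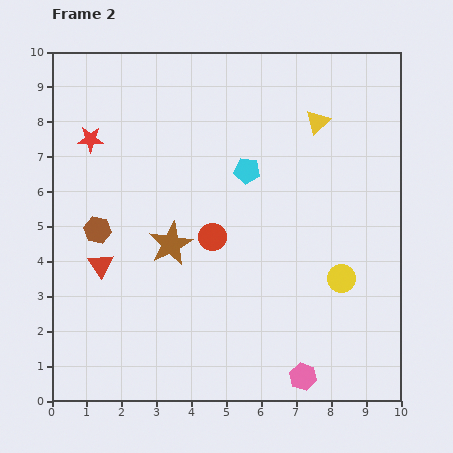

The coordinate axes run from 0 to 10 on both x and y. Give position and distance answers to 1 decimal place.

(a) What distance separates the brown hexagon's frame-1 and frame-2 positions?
3.7

The brown hexagon moved from (3.9, 7.5) to (1.3, 4.9), a distance of √(2.6² + 2.6²) ≈ 3.7.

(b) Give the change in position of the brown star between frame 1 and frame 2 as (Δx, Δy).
(-2.0, -2.3)

The brown star was at (5.4, 6.8) in frame 1 and (3.4, 4.5) in frame 2.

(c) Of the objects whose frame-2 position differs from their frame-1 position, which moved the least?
the red star

(moved 1.0)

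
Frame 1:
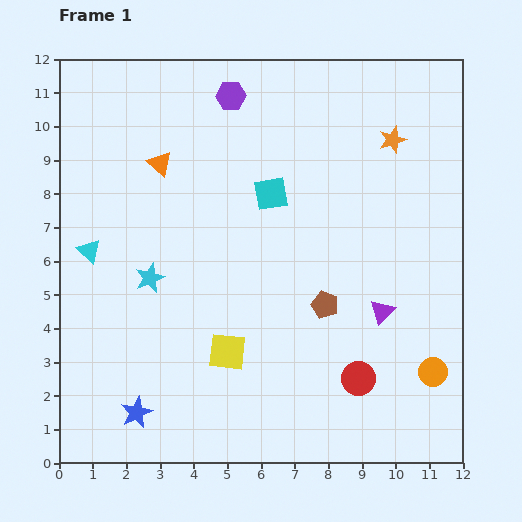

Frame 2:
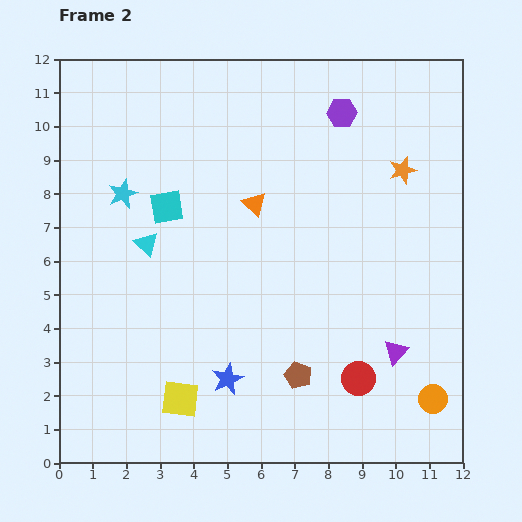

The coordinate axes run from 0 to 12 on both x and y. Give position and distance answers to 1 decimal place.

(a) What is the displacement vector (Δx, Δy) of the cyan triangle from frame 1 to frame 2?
(1.7, 0.2)

The cyan triangle was at (0.9, 6.3) in frame 1 and (2.6, 6.5) in frame 2.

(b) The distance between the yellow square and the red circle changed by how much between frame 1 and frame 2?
+1.3

Distance in frame 1: 4.0. Distance in frame 2: 5.3.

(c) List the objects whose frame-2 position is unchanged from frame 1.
the red circle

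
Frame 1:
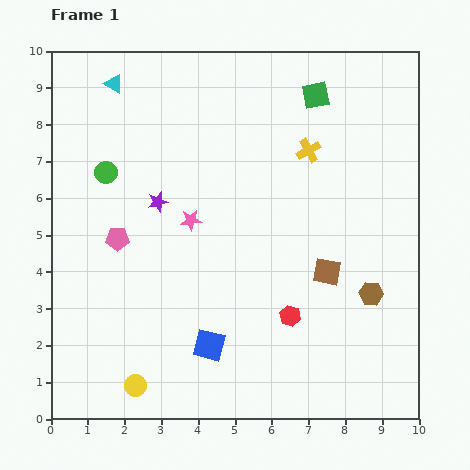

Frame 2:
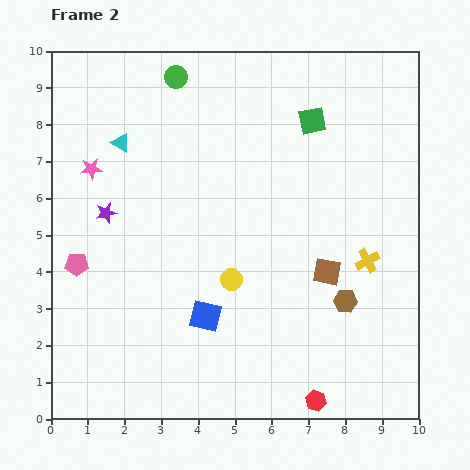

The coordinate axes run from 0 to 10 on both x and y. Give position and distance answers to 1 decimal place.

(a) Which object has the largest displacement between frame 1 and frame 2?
the yellow circle

(moved 3.9; next 3.4)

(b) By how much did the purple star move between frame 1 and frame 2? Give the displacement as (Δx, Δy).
(-1.4, -0.3)

The purple star was at (2.9, 5.9) in frame 1 and (1.5, 5.6) in frame 2.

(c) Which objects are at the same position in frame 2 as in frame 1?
the brown square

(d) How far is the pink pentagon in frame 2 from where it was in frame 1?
1.3

The pink pentagon moved from (1.8, 4.9) to (0.7, 4.2), a distance of √(1.1² + 0.7²) ≈ 1.3.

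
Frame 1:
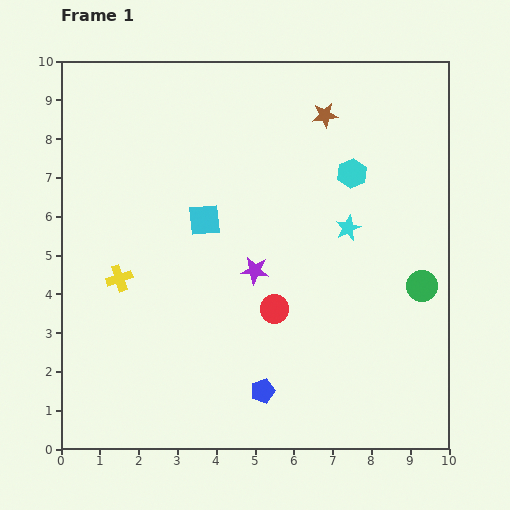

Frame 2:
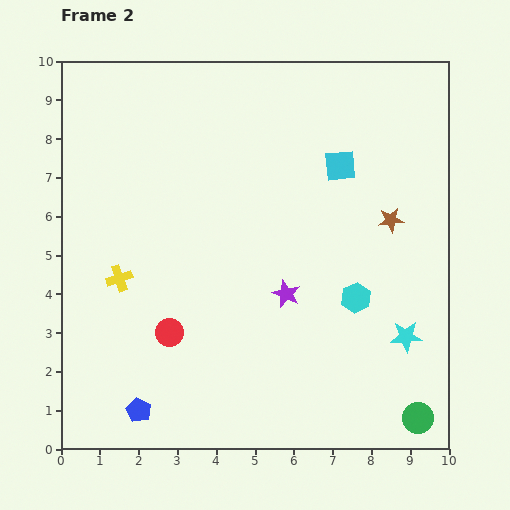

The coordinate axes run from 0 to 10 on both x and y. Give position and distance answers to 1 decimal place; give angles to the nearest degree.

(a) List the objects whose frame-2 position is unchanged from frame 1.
the yellow cross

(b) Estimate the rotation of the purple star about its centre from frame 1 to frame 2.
17° clockwise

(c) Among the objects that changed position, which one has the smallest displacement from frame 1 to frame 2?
the purple star

(moved 1.0)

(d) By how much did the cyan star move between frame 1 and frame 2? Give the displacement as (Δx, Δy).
(1.5, -2.8)

The cyan star was at (7.4, 5.7) in frame 1 and (8.9, 2.9) in frame 2.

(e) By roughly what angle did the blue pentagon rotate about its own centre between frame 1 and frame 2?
28° counter-clockwise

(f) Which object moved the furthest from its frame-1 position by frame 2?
the cyan square

(moved 3.8; next 3.4)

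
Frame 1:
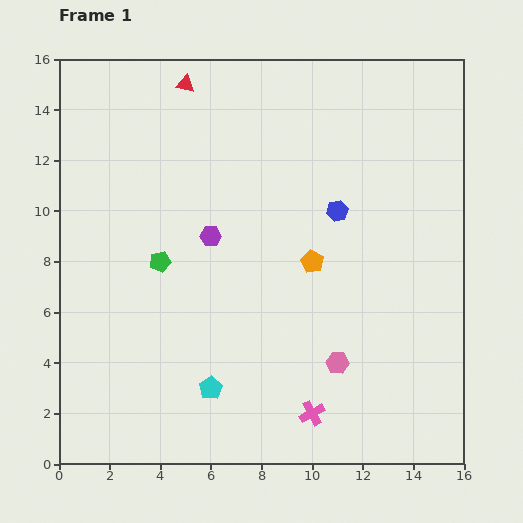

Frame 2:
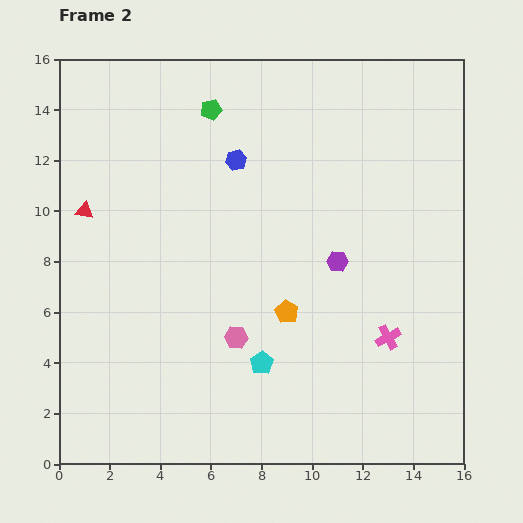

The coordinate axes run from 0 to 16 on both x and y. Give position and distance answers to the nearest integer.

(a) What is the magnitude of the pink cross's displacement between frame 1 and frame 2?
4

The pink cross moved from (10, 2) to (13, 5), a distance of √(3² + 3²) ≈ 4.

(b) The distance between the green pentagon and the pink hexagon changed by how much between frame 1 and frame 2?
+1

Distance in frame 1: 8. Distance in frame 2: 9.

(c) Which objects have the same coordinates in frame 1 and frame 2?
none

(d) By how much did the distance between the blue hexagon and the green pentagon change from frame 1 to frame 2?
-5

Distance in frame 1: 7. Distance in frame 2: 2.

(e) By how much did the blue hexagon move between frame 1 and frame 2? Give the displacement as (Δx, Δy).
(-4, 2)

The blue hexagon was at (11, 10) in frame 1 and (7, 12) in frame 2.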